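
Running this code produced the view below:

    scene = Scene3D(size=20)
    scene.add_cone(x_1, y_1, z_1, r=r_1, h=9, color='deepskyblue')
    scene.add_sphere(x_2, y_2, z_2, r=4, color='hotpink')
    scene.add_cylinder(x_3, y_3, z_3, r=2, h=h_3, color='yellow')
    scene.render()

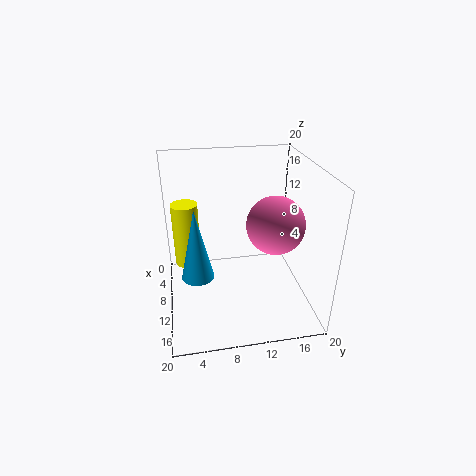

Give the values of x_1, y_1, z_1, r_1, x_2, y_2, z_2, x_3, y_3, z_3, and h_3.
x_1 = 15
y_1 = 4
z_1 = 8
r_1 = 2
x_2 = 11
y_2 = 15
z_2 = 12
x_3 = 4
y_3 = 3
z_3 = 3
h_3 = 10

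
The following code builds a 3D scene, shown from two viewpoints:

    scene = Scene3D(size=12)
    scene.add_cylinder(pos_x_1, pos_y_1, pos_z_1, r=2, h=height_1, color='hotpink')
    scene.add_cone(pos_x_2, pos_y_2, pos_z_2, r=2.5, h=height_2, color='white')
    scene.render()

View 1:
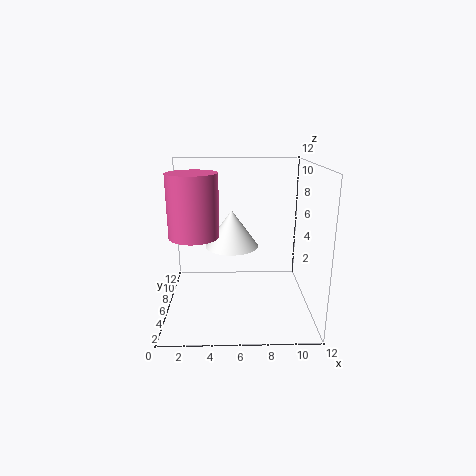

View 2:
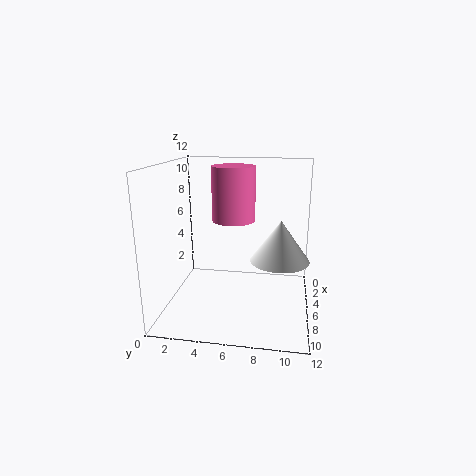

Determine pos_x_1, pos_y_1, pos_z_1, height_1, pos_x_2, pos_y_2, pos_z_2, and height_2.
pos_x_1 = 2.5, pos_y_1 = 5, pos_z_1 = 6.5, height_1 = 5, pos_x_2 = 5.5, pos_y_2 = 9.5, pos_z_2 = 4, height_2 = 3.5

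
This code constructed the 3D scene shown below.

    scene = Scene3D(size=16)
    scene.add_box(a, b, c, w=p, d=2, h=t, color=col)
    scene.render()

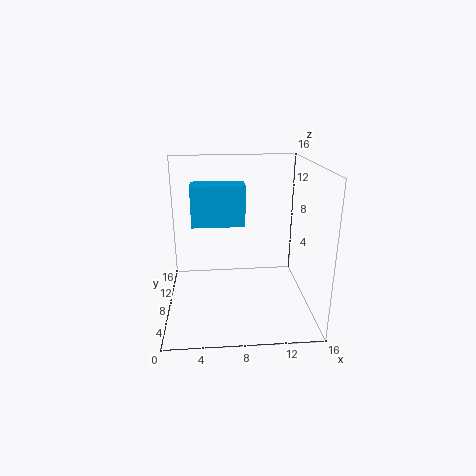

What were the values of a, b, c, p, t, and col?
a = 3.5; b = 0.5; c = 12; p = 4.5; t = 3.5; col = 'deepskyblue'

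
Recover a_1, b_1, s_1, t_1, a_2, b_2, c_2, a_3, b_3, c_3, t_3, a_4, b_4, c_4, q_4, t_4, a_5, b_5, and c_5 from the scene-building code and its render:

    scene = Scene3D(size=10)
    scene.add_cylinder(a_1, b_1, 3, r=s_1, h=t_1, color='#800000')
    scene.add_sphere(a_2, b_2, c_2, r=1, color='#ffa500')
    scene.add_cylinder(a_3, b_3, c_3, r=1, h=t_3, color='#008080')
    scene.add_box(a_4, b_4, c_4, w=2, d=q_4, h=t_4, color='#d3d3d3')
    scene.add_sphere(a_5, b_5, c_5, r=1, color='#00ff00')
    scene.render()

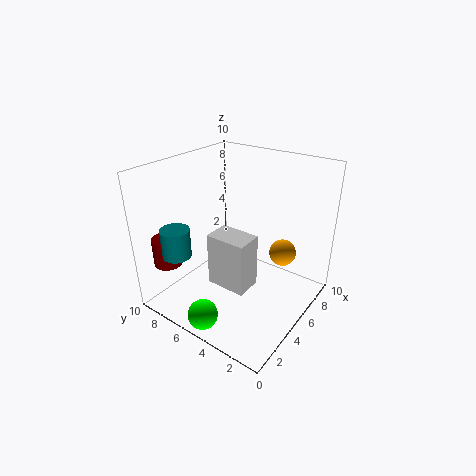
a_1 = 2; b_1 = 9; s_1 = 1; t_1 = 2; a_2 = 8; b_2 = 3; c_2 = 3; a_3 = 2; b_3 = 8; c_3 = 4; t_3 = 2; a_4 = 4; b_4 = 4; c_4 = 1; q_4 = 3; t_4 = 4; a_5 = 1; b_5 = 5; c_5 = 1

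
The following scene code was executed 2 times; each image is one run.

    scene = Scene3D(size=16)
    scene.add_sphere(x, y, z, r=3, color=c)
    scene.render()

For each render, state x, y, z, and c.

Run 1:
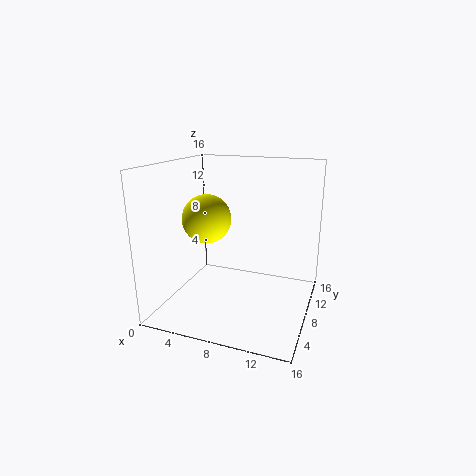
x = 3, y = 10.5, z = 9, c = 'yellow'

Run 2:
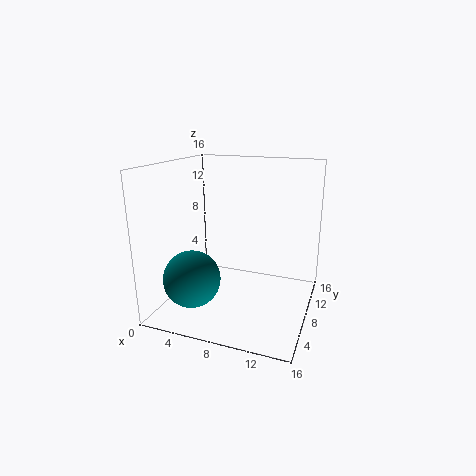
x = 4.5, y = 3.5, z = 4.5, c = 'teal'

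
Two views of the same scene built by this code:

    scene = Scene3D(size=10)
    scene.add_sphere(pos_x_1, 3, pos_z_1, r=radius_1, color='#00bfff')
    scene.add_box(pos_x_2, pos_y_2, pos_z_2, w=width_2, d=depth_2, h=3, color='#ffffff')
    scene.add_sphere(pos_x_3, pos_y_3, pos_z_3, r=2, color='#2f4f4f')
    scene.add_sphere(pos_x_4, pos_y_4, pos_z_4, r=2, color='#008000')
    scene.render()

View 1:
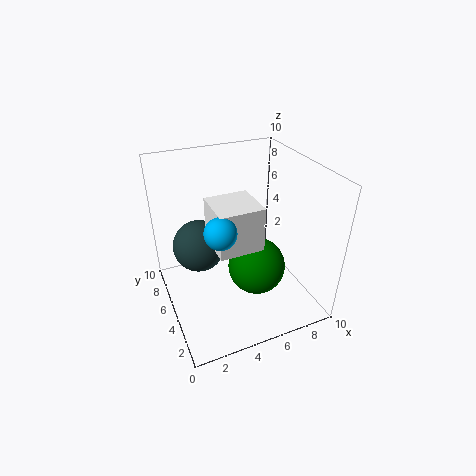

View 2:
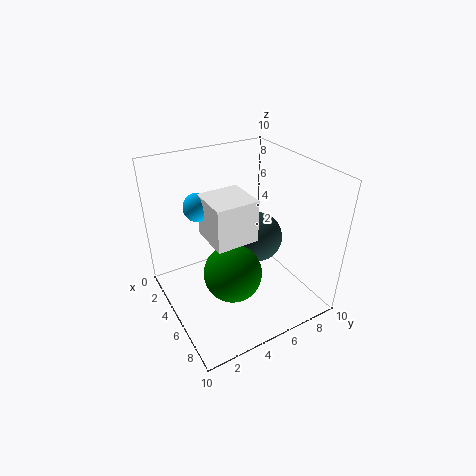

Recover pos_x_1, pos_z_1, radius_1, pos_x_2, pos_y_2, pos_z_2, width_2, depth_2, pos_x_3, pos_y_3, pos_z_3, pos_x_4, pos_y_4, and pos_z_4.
pos_x_1 = 3; pos_z_1 = 7; radius_1 = 1; pos_x_2 = 3; pos_y_2 = 3; pos_z_2 = 5; width_2 = 3; depth_2 = 3; pos_x_3 = 3; pos_y_3 = 8; pos_z_3 = 3; pos_x_4 = 6; pos_y_4 = 4; pos_z_4 = 3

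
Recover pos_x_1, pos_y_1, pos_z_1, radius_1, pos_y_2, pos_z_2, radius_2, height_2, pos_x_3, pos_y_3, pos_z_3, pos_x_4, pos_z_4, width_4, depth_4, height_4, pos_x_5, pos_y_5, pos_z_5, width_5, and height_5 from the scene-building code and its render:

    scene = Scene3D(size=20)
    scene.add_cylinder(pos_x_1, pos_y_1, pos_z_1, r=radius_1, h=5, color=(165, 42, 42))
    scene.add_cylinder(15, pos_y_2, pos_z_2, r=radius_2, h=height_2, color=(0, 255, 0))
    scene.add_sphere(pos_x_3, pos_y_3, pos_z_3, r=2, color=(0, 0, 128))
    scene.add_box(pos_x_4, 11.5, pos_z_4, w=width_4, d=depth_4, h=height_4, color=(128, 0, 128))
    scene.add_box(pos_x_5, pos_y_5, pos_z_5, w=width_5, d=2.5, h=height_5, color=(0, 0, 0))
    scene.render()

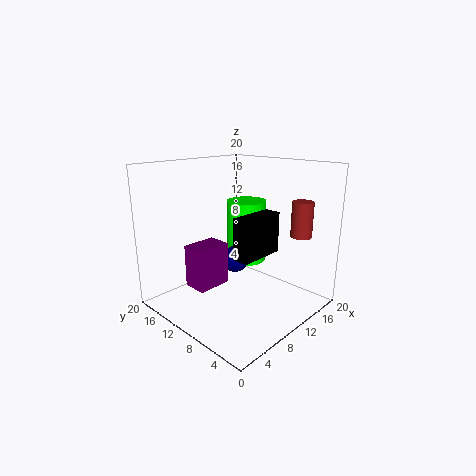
pos_x_1 = 16.5
pos_y_1 = 4
pos_z_1 = 10
radius_1 = 1.5
pos_y_2 = 13
pos_z_2 = 4.5
radius_2 = 3
height_2 = 9.5
pos_x_3 = 12
pos_y_3 = 12.5
pos_z_3 = 5.5
pos_x_4 = 4.5
pos_z_4 = 3
width_4 = 5
depth_4 = 3.5
height_4 = 6
pos_x_5 = 9
pos_y_5 = 7.5
pos_z_5 = 7
width_5 = 7
height_5 = 6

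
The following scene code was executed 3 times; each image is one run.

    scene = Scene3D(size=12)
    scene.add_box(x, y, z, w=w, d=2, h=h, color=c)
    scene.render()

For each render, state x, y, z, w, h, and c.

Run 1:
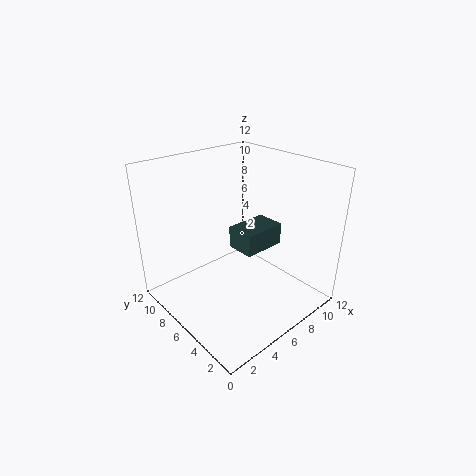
x = 3; y = 1.5; z = 7.5; w = 3; h = 1.5; c = 'darkslategray'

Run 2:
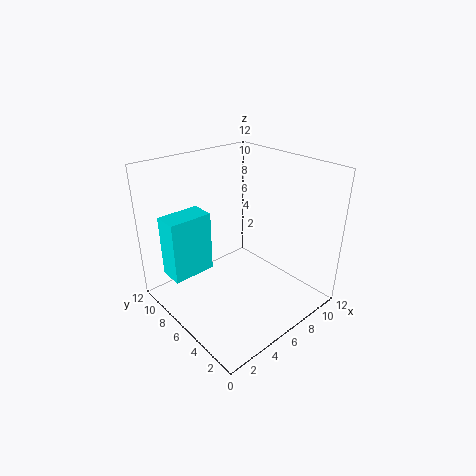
x = 0.5; y = 7; z = 3.5; w = 3.5; h = 5; c = 'cyan'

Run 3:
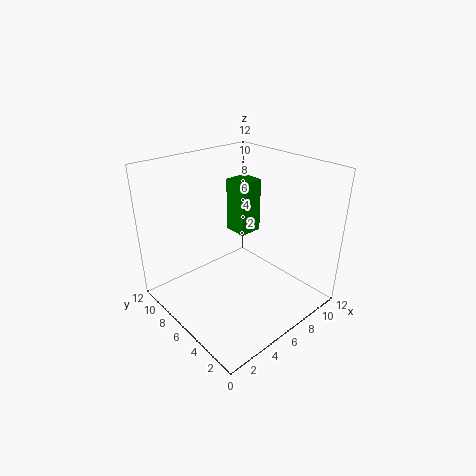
x = 6.5; y = 6; z = 6; w = 2; h = 4.5; c = 'green'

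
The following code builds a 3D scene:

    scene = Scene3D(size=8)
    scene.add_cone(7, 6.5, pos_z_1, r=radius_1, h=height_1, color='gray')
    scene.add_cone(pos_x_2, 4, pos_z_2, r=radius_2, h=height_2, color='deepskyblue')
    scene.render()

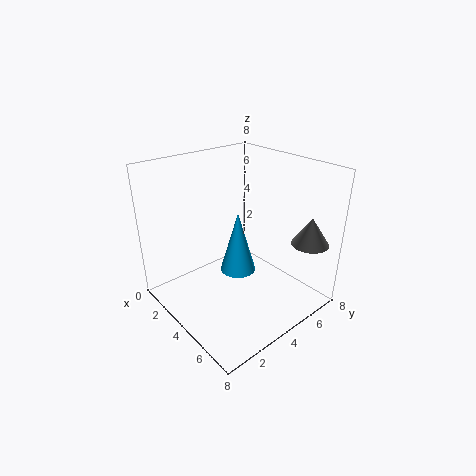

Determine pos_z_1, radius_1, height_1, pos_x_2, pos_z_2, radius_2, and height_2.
pos_z_1 = 4; radius_1 = 1; height_1 = 1.5; pos_x_2 = 4; pos_z_2 = 2; radius_2 = 1; height_2 = 3.5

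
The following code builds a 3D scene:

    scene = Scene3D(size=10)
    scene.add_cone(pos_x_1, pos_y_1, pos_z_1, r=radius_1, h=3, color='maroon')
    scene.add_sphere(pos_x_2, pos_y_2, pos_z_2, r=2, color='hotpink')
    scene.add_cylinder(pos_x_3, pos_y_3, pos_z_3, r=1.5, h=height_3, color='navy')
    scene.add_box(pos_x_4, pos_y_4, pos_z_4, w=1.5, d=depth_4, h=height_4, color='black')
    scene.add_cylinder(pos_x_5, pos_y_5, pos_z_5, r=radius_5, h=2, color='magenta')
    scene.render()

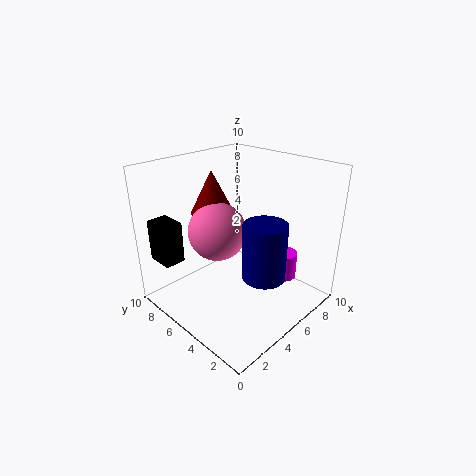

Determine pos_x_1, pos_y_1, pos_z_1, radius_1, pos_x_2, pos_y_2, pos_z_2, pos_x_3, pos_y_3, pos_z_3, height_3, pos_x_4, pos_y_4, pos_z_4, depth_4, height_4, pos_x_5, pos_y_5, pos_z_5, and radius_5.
pos_x_1 = 4.5, pos_y_1 = 7, pos_z_1 = 6.5, radius_1 = 1.5, pos_x_2 = 4, pos_y_2 = 6, pos_z_2 = 5.5, pos_x_3 = 5.5, pos_y_3 = 3, pos_z_3 = 2.5, height_3 = 4, pos_x_4 = 1, pos_y_4 = 8, pos_z_4 = 3, depth_4 = 2, height_4 = 3, pos_x_5 = 8.5, pos_y_5 = 3.5, pos_z_5 = 1, radius_5 = 1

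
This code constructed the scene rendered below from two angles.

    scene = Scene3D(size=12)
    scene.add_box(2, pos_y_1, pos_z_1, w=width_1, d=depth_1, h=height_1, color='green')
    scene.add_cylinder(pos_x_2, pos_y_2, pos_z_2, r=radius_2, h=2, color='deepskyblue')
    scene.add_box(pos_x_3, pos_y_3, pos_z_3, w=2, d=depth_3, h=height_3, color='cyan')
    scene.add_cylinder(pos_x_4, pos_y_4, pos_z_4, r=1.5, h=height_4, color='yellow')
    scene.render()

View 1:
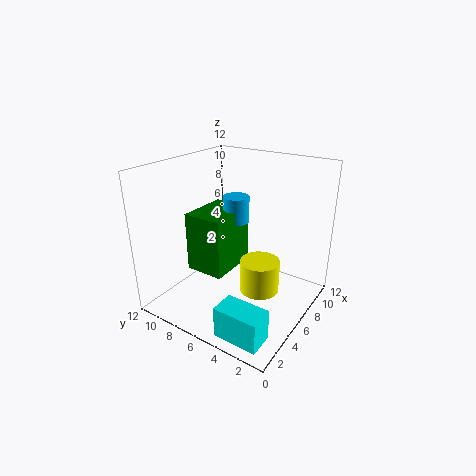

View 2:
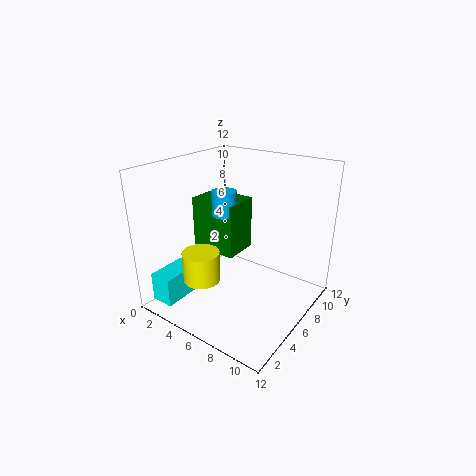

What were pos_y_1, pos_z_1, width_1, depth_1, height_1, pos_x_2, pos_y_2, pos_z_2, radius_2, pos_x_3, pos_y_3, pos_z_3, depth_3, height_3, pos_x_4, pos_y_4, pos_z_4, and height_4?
pos_y_1 = 5
pos_z_1 = 4.5
width_1 = 4
depth_1 = 3
height_1 = 4.5
pos_x_2 = 5
pos_y_2 = 5.5
pos_z_2 = 8
radius_2 = 1
pos_x_3 = 0.5
pos_y_3 = 1
pos_z_3 = 0.5
depth_3 = 3.5
height_3 = 2.5
pos_x_4 = 4.5
pos_y_4 = 3
pos_z_4 = 3
height_4 = 2.5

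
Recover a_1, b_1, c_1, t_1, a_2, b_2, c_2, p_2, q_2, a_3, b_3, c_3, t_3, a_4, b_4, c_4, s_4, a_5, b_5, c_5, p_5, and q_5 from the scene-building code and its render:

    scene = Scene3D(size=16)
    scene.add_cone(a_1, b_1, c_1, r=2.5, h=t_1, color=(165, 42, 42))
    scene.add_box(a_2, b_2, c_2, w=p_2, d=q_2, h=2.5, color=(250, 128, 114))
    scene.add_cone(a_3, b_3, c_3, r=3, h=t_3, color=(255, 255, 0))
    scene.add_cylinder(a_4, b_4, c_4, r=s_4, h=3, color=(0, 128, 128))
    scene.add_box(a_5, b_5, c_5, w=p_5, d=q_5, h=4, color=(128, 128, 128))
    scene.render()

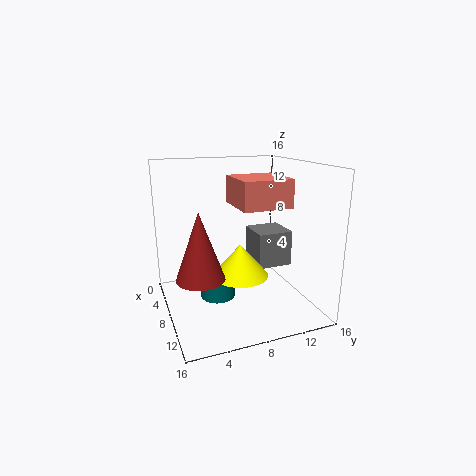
a_1 = 10.5; b_1 = 3; c_1 = 5; t_1 = 7; a_2 = 11.5; b_2 = 5.5; c_2 = 13; p_2 = 4.5; q_2 = 4.5; a_3 = 10; b_3 = 7.5; c_3 = 4.5; t_3 = 3.5; a_4 = 6.5; b_4 = 6; c_4 = 0.5; s_4 = 2; a_5 = 5.5; b_5 = 10; c_5 = 4.5; p_5 = 4; q_5 = 4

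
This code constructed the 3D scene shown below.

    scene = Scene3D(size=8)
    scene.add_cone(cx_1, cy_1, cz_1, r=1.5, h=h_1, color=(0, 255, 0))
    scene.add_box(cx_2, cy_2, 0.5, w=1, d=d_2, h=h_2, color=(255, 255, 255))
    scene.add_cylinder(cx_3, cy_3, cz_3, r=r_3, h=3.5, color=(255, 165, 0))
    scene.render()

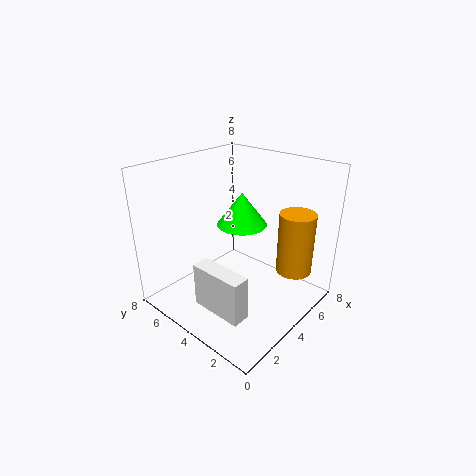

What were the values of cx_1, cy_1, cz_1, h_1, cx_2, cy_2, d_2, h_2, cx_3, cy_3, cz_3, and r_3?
cx_1 = 5.5; cy_1 = 5; cz_1 = 4; h_1 = 2; cx_2 = 1.5; cy_2 = 2; d_2 = 3; h_2 = 2.5; cx_3 = 6; cy_3 = 1.5; cz_3 = 2; r_3 = 1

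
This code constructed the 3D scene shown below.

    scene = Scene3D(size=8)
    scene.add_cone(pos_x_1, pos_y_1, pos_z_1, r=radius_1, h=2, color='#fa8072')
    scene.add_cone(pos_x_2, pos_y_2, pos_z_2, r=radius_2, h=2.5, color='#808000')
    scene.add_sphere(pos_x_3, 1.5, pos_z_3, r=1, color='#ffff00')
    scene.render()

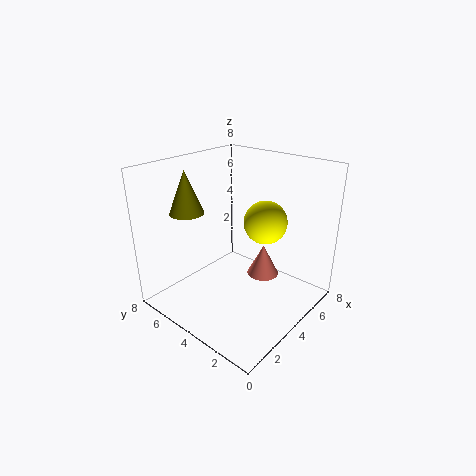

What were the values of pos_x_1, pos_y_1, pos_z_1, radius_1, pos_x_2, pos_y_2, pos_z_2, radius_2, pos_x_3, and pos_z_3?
pos_x_1 = 6.5
pos_y_1 = 4
pos_z_1 = 0.5
radius_1 = 1
pos_x_2 = 3
pos_y_2 = 7
pos_z_2 = 5
radius_2 = 1
pos_x_3 = 3
pos_z_3 = 6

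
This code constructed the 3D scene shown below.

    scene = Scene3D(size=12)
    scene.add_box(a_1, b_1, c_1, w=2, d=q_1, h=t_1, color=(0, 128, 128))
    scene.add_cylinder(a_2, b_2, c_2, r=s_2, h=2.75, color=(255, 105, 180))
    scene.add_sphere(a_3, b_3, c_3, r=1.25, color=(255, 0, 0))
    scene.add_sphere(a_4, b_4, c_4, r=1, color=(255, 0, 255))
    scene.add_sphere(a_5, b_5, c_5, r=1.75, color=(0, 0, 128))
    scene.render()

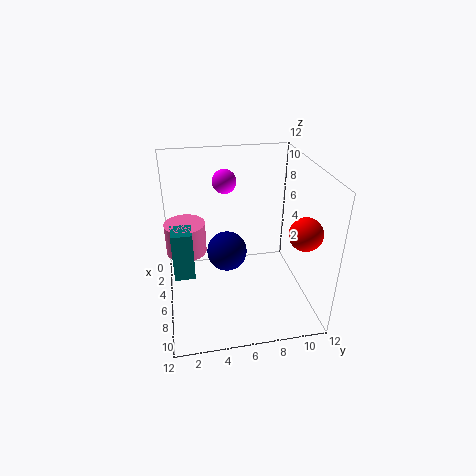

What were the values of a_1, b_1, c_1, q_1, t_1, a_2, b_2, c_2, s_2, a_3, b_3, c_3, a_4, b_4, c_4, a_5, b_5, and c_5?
a_1 = 4.25
b_1 = 0.5
c_1 = 2.5
q_1 = 1.75
t_1 = 4.25
a_2 = 4
b_2 = 1.75
c_2 = 4
s_2 = 1.75
a_3 = 9.75
b_3 = 10.25
c_3 = 8
a_4 = 4
b_4 = 5.25
c_4 = 10.25
a_5 = 4.75
b_5 = 5.25
c_5 = 4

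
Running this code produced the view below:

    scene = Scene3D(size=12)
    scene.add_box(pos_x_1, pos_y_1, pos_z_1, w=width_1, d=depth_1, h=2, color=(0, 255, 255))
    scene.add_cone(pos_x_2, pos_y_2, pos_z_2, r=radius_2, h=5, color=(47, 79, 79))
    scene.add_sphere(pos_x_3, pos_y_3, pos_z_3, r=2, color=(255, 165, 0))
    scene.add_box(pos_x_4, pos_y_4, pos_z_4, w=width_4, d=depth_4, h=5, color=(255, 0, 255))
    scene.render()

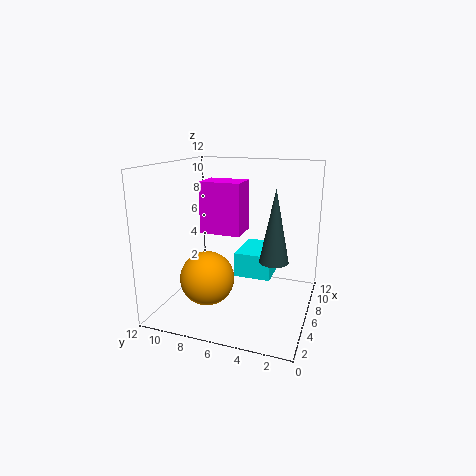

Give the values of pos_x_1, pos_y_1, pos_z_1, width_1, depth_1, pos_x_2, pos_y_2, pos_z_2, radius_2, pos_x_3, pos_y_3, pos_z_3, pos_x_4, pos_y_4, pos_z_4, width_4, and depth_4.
pos_x_1 = 5
pos_y_1 = 3
pos_z_1 = 3
width_1 = 4
depth_1 = 3
pos_x_2 = 2
pos_y_2 = 2
pos_z_2 = 6
radius_2 = 1
pos_x_3 = 2
pos_y_3 = 7
pos_z_3 = 4
pos_x_4 = 9
pos_y_4 = 7
pos_z_4 = 5
width_4 = 3
depth_4 = 4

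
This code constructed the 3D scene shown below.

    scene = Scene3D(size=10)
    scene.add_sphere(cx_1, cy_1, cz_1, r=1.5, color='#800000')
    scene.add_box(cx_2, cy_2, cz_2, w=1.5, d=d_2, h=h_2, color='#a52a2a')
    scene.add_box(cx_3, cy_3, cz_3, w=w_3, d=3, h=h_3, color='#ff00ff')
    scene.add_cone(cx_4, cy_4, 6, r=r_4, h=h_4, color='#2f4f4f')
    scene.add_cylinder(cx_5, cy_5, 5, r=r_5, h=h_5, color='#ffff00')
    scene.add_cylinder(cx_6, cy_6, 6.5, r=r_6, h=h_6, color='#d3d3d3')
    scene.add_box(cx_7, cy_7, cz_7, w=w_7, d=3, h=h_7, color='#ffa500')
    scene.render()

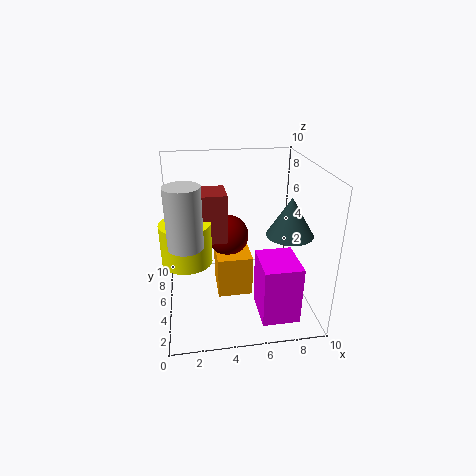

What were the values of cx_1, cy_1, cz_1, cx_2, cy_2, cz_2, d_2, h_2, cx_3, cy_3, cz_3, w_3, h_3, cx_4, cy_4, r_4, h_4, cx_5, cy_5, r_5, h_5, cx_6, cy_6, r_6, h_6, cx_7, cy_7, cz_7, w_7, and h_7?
cx_1 = 4.5
cy_1 = 6.5
cz_1 = 4.5
cx_2 = 2.5
cy_2 = 2.5
cz_2 = 6
d_2 = 2
h_2 = 3
cx_3 = 6
cy_3 = 1
cz_3 = 0.5
w_3 = 2.5
h_3 = 4
cx_4 = 8
cy_4 = 3
r_4 = 1.5
h_4 = 2.5
cx_5 = 1.5
cy_5 = 2.5
r_5 = 1.5
h_5 = 2.5
cx_6 = 1.5
cy_6 = 1.5
r_6 = 1
h_6 = 3.5
cx_7 = 3.5
cy_7 = 4.5
cz_7 = 0.5
w_7 = 2.5
h_7 = 3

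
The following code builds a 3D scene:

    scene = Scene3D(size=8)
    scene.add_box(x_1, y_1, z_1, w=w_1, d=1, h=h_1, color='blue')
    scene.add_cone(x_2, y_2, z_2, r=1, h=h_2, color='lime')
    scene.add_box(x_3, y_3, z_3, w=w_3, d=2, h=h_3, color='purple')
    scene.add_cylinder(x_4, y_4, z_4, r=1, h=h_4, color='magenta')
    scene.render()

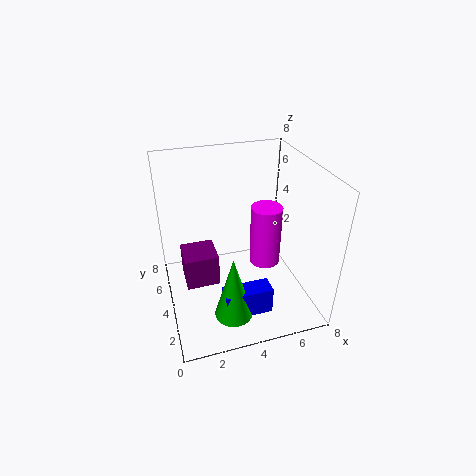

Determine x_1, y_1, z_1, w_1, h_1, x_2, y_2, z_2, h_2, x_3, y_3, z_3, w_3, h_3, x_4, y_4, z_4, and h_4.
x_1 = 2.5, y_1 = 1, z_1 = 1, w_1 = 2.5, h_1 = 1.5, x_2 = 3, y_2 = 1.5, z_2 = 1, h_2 = 3.5, x_3 = 1, y_3 = 4.5, z_3 = 0.5, w_3 = 2, h_3 = 2, x_4 = 6.5, y_4 = 6, z_4 = 0.5, h_4 = 4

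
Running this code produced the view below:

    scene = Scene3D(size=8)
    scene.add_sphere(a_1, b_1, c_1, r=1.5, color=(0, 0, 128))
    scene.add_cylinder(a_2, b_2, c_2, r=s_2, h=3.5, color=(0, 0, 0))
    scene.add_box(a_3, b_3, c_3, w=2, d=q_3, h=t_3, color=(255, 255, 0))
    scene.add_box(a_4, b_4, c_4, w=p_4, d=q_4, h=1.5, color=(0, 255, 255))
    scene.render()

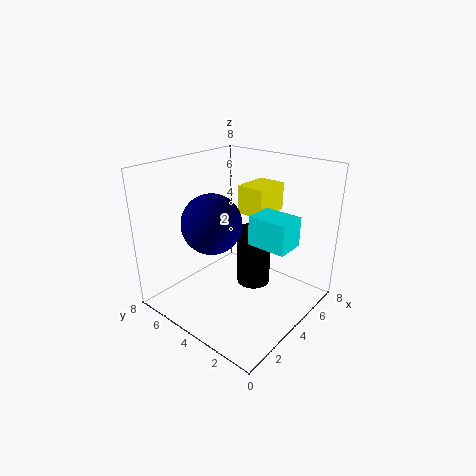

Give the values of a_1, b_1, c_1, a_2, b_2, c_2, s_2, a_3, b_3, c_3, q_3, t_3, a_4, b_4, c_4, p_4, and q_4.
a_1 = 2
b_1 = 4
c_1 = 5.5
a_2 = 5.5
b_2 = 4
c_2 = 0.5
s_2 = 1
a_3 = 4
b_3 = 2.5
c_3 = 5.5
q_3 = 1.5
t_3 = 1.5
a_4 = 3
b_4 = 0.5
c_4 = 4.5
p_4 = 1.5
q_4 = 2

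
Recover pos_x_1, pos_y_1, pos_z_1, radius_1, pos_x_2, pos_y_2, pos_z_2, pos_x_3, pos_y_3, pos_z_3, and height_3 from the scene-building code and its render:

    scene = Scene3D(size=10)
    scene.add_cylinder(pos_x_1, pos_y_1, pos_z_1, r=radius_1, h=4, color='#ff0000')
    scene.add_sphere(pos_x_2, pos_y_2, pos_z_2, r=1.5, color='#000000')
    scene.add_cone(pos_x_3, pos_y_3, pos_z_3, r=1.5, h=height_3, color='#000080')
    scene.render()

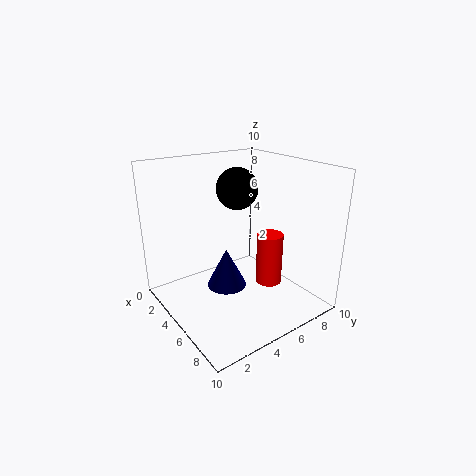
pos_x_1 = 5; pos_y_1 = 8; pos_z_1 = 0.5; radius_1 = 1; pos_x_2 = 3.5; pos_y_2 = 6; pos_z_2 = 8; pos_x_3 = 3.5; pos_y_3 = 5; pos_z_3 = 0.5; height_3 = 3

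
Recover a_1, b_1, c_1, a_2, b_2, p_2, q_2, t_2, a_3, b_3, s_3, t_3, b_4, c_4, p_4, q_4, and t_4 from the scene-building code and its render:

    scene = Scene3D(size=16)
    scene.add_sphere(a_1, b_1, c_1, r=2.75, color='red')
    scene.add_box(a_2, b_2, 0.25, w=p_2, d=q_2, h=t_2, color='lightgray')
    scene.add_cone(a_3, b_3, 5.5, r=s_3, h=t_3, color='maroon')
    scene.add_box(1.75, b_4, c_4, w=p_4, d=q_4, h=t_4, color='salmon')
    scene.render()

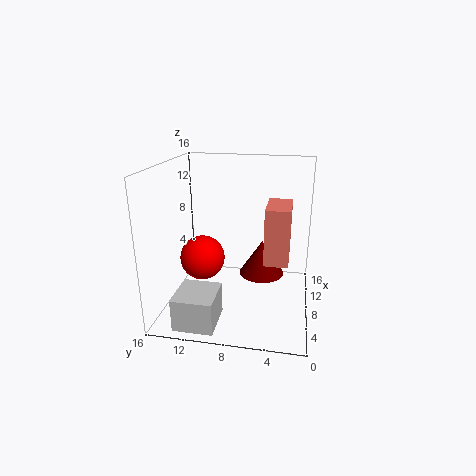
a_1 = 10.5, b_1 = 13, c_1 = 4, a_2 = 0.75, b_2 = 9.25, p_2 = 4.5, q_2 = 4.25, t_2 = 3.5, a_3 = 5.25, b_3 = 5, s_3 = 2.25, t_3 = 3.5, b_4 = 2.25, c_4 = 8, p_4 = 4.25, q_4 = 2.25, t_4 = 5.25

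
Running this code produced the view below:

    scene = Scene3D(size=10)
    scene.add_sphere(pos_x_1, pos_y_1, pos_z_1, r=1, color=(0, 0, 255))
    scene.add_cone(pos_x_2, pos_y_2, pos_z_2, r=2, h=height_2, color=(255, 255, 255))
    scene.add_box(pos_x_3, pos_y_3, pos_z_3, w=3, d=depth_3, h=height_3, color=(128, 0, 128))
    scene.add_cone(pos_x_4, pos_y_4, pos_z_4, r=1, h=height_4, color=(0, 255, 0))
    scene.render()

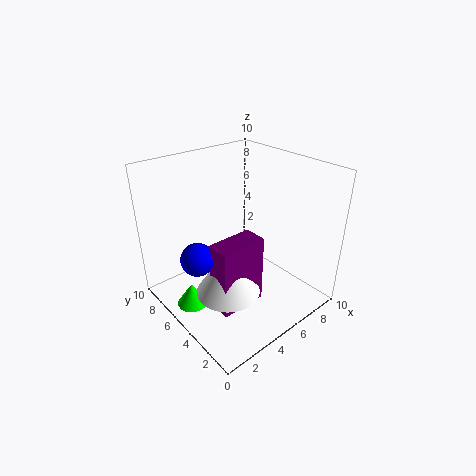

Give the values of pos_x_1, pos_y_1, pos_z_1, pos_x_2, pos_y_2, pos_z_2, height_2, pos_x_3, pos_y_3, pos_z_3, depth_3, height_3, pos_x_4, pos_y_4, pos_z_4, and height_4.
pos_x_1 = 1
pos_y_1 = 4
pos_z_1 = 5.5
pos_x_2 = 2.5
pos_y_2 = 3
pos_z_2 = 3
height_2 = 3
pos_x_3 = 1.5
pos_y_3 = 2
pos_z_3 = 2
depth_3 = 1.5
height_3 = 4.5
pos_x_4 = 1
pos_y_4 = 5
pos_z_4 = 1.5
height_4 = 1.5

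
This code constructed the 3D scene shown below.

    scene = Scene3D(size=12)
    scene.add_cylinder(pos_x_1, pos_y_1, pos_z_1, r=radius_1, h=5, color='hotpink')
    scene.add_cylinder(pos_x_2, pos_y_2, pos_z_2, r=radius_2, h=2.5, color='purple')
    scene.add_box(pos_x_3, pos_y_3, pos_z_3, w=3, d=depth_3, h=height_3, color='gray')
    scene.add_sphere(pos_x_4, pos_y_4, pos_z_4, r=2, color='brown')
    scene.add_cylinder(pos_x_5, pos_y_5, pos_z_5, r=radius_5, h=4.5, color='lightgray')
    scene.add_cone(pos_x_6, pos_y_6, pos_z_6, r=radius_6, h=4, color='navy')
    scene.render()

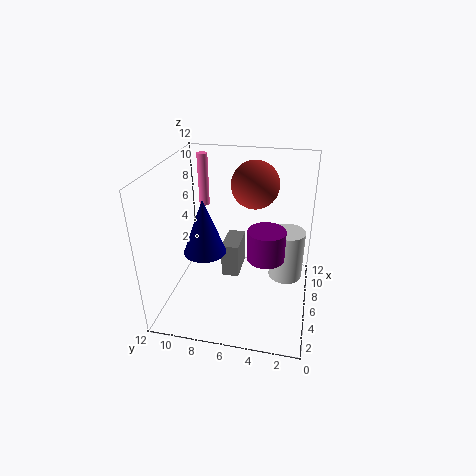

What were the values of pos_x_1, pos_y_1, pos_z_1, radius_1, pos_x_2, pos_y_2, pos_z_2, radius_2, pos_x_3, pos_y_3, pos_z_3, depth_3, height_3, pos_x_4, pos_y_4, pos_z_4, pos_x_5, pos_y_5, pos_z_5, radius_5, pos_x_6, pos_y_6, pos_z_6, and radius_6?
pos_x_1 = 11
pos_y_1 = 10.5
pos_z_1 = 6.5
radius_1 = 0.5
pos_x_2 = 5
pos_y_2 = 3.5
pos_z_2 = 5
radius_2 = 1.5
pos_x_3 = 6
pos_y_3 = 6
pos_z_3 = 2
depth_3 = 1.5
height_3 = 3
pos_x_4 = 8
pos_y_4 = 5
pos_z_4 = 10
pos_x_5 = 8
pos_y_5 = 2
pos_z_5 = 1.5
radius_5 = 1.5
pos_x_6 = 2
pos_y_6 = 7.5
pos_z_6 = 7
radius_6 = 1.5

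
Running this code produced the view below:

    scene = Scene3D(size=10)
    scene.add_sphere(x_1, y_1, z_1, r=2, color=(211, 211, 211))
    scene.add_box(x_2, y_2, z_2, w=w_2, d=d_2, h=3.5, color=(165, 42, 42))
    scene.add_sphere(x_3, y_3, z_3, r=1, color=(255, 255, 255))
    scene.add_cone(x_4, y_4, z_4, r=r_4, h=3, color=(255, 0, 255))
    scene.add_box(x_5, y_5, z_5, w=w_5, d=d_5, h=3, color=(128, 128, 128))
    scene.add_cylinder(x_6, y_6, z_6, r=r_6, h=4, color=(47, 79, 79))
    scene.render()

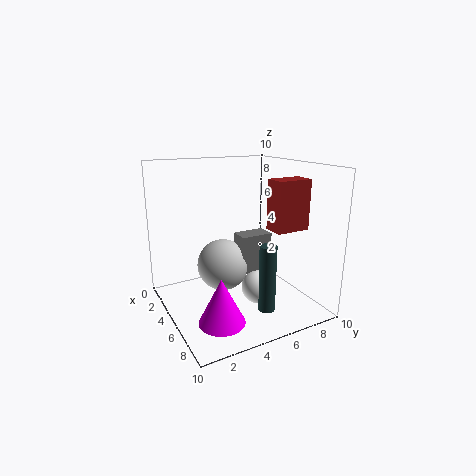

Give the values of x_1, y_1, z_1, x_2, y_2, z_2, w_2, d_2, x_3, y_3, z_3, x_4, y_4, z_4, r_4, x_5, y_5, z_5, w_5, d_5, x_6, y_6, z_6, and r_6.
x_1 = 2.5, y_1 = 5, z_1 = 2, x_2 = 5.5, y_2 = 7, z_2 = 5.5, w_2 = 1.5, d_2 = 2.5, x_3 = 8.5, y_3 = 4.5, z_3 = 3, x_4 = 7.5, y_4 = 2.5, z_4 = 0.5, r_4 = 1.5, x_5 = 2.5, y_5 = 6, z_5 = 1.5, w_5 = 1.5, d_5 = 2.5, x_6 = 9.5, y_6 = 4.5, z_6 = 2, r_6 = 0.5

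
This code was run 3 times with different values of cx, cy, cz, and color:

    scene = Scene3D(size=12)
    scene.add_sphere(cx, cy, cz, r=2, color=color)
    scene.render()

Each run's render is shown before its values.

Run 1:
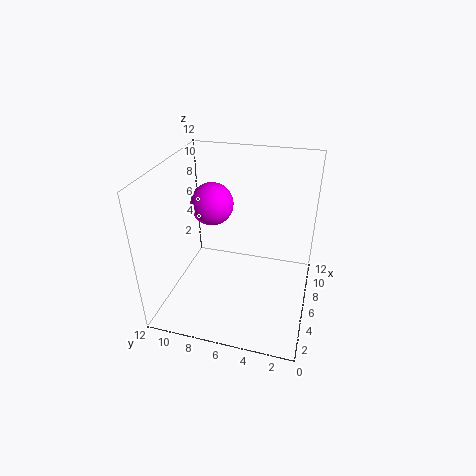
cx = 9.5; cy = 9.5; cz = 7; color = 'magenta'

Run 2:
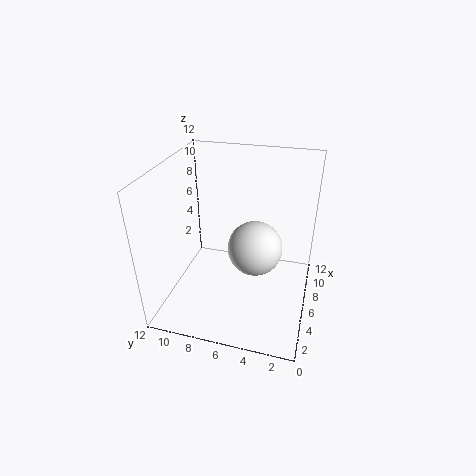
cx = 3.5; cy = 4; cz = 7; color = 'white'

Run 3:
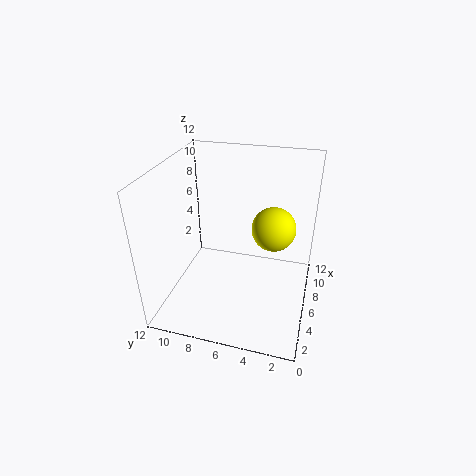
cx = 9; cy = 3.5; cz = 5.5; color = 'yellow'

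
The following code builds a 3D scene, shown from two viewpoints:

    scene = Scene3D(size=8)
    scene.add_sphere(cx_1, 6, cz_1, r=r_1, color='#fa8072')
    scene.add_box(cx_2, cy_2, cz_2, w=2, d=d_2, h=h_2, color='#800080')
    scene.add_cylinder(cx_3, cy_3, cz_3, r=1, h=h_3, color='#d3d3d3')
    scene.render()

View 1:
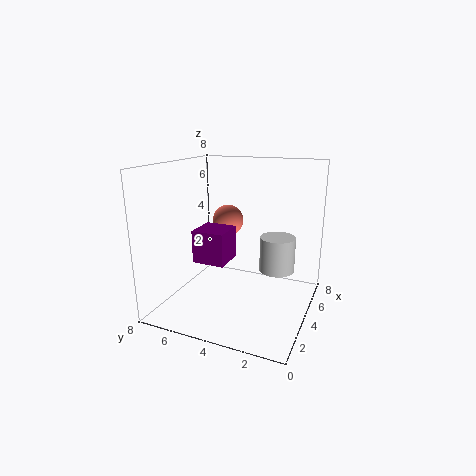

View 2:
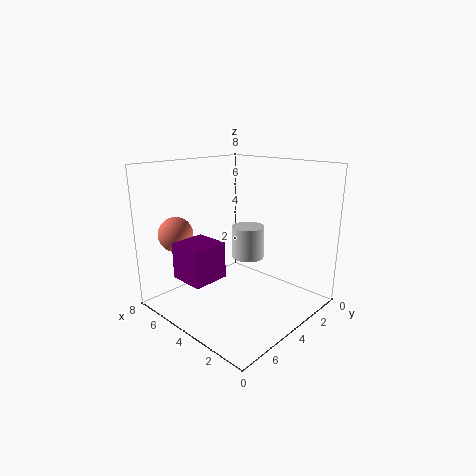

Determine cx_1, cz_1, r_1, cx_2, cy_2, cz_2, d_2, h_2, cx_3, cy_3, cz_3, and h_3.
cx_1 = 7, cz_1 = 4, r_1 = 1, cx_2 = 4, cy_2 = 5, cz_2 = 2, d_2 = 2, h_2 = 2, cx_3 = 5, cy_3 = 2, cz_3 = 2, h_3 = 2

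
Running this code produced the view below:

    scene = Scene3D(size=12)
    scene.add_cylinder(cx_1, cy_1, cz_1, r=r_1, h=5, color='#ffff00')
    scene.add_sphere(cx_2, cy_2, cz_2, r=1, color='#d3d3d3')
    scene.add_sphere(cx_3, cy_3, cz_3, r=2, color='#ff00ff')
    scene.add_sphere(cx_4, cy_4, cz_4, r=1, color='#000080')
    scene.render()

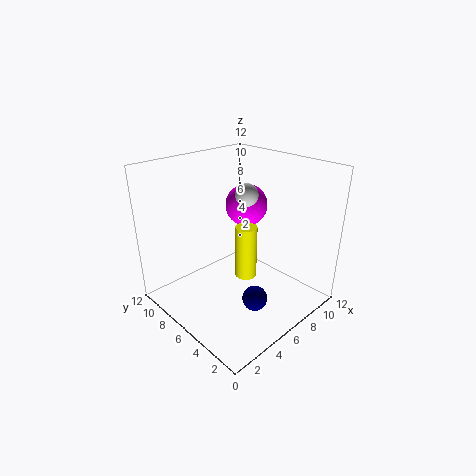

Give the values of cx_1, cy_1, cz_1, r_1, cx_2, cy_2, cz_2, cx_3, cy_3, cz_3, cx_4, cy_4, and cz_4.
cx_1 = 8; cy_1 = 7; cz_1 = 1; r_1 = 1; cx_2 = 8; cy_2 = 7; cz_2 = 9; cx_3 = 10; cy_3 = 9; cz_3 = 7; cx_4 = 5; cy_4 = 3; cz_4 = 2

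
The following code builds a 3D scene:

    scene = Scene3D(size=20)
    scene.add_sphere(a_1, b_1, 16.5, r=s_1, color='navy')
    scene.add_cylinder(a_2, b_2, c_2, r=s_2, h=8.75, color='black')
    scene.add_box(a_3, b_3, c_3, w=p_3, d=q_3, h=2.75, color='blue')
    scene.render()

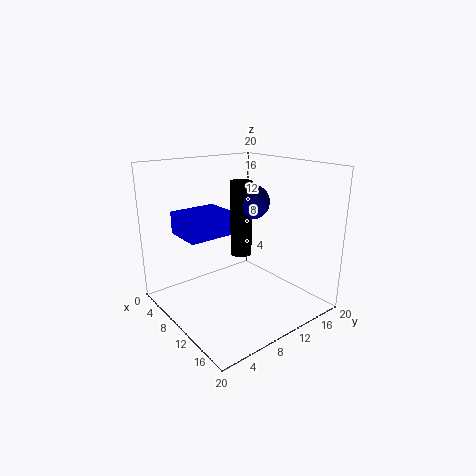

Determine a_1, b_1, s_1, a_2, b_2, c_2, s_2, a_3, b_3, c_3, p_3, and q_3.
a_1 = 15.25, b_1 = 8, s_1 = 2, a_2 = 14.75, b_2 = 6.75, c_2 = 10.25, s_2 = 1.25, a_3 = 8.25, b_3 = 1, c_3 = 12.25, p_3 = 5, q_3 = 6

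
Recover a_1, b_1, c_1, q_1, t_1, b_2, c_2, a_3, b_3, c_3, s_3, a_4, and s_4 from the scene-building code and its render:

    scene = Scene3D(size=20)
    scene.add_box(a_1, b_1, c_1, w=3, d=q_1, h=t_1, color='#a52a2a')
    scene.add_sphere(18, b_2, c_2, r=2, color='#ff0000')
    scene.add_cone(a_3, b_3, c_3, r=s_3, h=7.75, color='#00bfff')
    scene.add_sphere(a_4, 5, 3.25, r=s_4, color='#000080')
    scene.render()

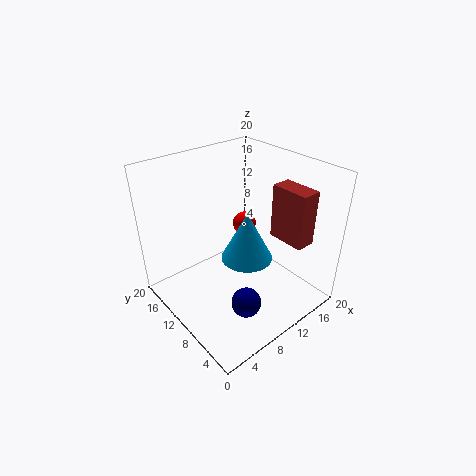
a_1 = 16.75
b_1 = 4.5
c_1 = 7.75
q_1 = 5.75
t_1 = 8.25
b_2 = 17.75
c_2 = 6
a_3 = 13.5
b_3 = 12
c_3 = 4
s_3 = 4
a_4 = 7.25
s_4 = 2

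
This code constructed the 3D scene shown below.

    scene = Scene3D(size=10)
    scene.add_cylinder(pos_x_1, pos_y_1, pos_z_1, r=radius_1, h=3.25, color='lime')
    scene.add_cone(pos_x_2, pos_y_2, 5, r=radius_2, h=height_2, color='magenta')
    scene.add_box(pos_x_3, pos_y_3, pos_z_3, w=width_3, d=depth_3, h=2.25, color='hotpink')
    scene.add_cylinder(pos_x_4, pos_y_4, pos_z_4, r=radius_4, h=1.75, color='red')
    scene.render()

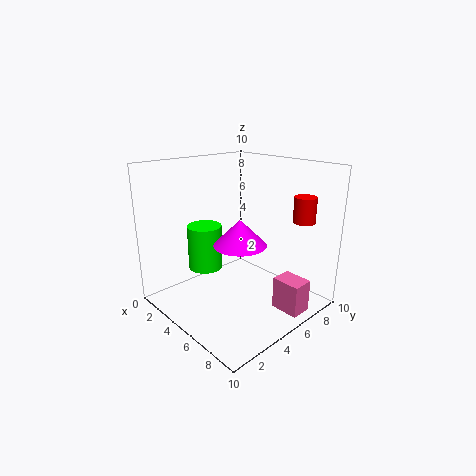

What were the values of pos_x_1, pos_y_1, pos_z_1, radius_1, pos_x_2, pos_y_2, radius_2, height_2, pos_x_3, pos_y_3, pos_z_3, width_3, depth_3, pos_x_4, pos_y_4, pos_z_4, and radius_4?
pos_x_1 = 2.5, pos_y_1 = 4, pos_z_1 = 2.25, radius_1 = 1.25, pos_x_2 = 6, pos_y_2 = 4.25, radius_2 = 1.75, height_2 = 1.75, pos_x_3 = 7.5, pos_y_3 = 6, pos_z_3 = 0.25, width_3 = 2, depth_3 = 1.5, pos_x_4 = 8.25, pos_y_4 = 8, pos_z_4 = 6.25, radius_4 = 0.75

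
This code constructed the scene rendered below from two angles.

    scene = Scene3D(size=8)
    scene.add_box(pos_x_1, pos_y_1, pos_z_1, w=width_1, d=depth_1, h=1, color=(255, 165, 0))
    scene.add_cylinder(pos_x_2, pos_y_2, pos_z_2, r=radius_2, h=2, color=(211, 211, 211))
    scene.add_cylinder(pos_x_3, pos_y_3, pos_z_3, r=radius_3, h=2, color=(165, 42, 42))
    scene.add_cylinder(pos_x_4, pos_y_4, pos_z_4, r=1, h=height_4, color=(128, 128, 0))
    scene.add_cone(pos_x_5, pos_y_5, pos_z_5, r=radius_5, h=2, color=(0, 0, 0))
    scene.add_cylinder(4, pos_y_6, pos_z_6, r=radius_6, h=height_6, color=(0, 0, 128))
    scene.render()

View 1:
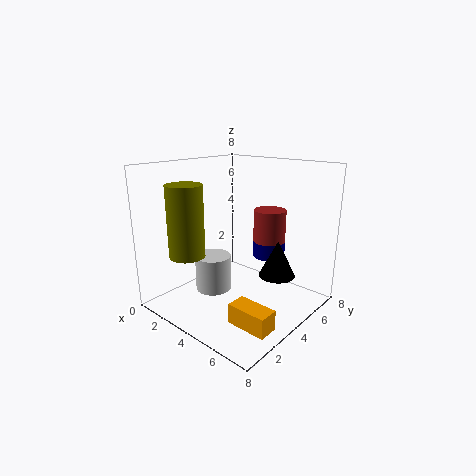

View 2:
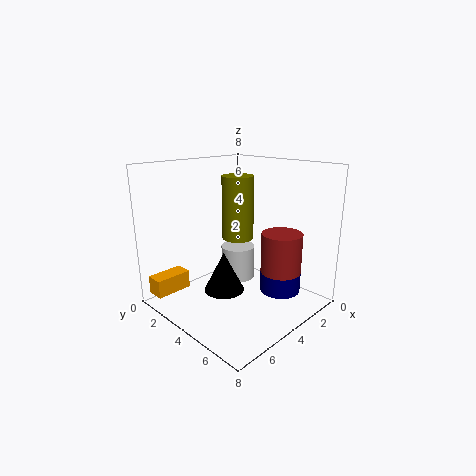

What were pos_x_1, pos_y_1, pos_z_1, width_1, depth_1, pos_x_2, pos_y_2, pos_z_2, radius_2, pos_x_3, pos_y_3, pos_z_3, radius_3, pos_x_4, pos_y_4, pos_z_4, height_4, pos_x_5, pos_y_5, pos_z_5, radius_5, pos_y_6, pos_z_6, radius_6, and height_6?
pos_x_1 = 6; pos_y_1 = 1; pos_z_1 = 1; width_1 = 2; depth_1 = 1; pos_x_2 = 3; pos_y_2 = 3; pos_z_2 = 1; radius_2 = 1; pos_x_3 = 4; pos_y_3 = 7; pos_z_3 = 3; radius_3 = 1; pos_x_4 = 2; pos_y_4 = 2; pos_z_4 = 3; height_4 = 4; pos_x_5 = 6; pos_y_5 = 5; pos_z_5 = 2; radius_5 = 1; pos_y_6 = 7; pos_z_6 = 2; radius_6 = 1; height_6 = 1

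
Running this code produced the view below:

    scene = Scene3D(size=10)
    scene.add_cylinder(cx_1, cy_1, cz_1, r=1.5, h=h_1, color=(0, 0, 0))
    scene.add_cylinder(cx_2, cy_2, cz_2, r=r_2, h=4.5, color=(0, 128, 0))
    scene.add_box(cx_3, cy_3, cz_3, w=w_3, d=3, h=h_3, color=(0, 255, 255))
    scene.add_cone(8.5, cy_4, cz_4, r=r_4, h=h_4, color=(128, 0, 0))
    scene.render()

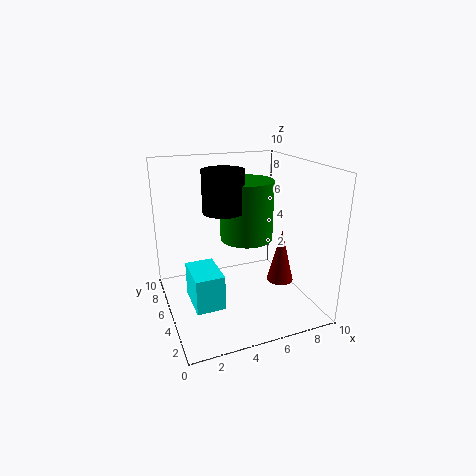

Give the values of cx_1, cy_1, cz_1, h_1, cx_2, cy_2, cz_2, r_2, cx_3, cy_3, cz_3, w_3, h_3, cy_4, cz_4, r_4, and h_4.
cx_1 = 4.5, cy_1 = 6.5, cz_1 = 6.5, h_1 = 3, cx_2 = 6.5, cy_2 = 7, cz_2 = 4, r_2 = 2, cx_3 = 1.5, cy_3 = 3.5, cz_3 = 0.5, w_3 = 2, h_3 = 2.5, cy_4 = 5, cz_4 = 1, r_4 = 1, h_4 = 4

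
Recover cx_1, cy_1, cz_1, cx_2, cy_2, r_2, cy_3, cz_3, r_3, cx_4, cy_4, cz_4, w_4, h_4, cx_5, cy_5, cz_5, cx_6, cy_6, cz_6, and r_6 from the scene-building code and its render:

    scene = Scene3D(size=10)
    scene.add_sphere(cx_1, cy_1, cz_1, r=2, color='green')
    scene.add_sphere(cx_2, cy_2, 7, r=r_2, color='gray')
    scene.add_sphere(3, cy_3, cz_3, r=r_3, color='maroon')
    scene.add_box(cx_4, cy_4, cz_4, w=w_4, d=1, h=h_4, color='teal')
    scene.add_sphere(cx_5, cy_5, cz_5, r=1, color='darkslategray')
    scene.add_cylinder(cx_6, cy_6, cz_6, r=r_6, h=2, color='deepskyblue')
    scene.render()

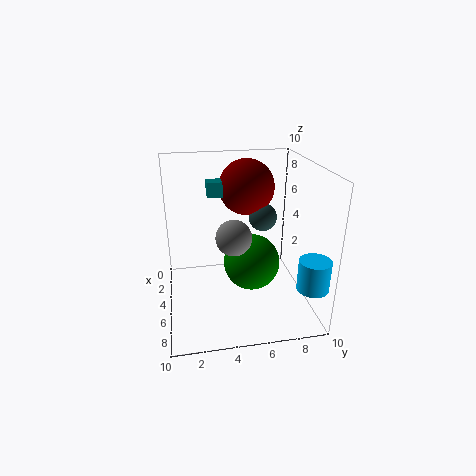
cx_1 = 5; cy_1 = 6; cz_1 = 3; cx_2 = 9; cy_2 = 4; r_2 = 1; cy_3 = 6; cz_3 = 8; r_3 = 2; cx_4 = 4; cy_4 = 3; cz_4 = 8; w_4 = 1; h_4 = 1; cx_5 = 4; cy_5 = 7; cz_5 = 6; cx_6 = 9; cy_6 = 9; cz_6 = 3; r_6 = 1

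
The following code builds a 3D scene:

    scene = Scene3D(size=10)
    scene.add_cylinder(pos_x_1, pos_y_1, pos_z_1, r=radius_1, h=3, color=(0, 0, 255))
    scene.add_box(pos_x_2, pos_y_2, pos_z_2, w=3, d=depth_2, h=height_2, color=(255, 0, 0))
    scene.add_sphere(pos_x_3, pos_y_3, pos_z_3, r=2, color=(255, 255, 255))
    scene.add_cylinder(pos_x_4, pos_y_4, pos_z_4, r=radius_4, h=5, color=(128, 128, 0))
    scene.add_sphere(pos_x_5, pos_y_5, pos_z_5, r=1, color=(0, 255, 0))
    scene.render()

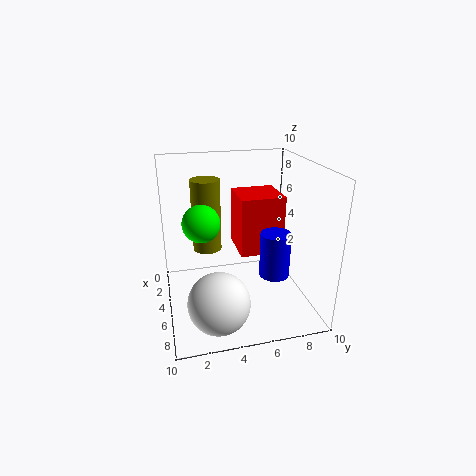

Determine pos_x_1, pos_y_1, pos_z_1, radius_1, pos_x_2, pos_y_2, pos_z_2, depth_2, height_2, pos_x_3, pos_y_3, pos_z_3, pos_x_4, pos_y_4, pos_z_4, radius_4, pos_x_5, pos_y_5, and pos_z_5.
pos_x_1 = 7
pos_y_1 = 7
pos_z_1 = 3
radius_1 = 1
pos_x_2 = 3
pos_y_2 = 5
pos_z_2 = 4
depth_2 = 3
height_2 = 4
pos_x_3 = 8
pos_y_3 = 3
pos_z_3 = 2
pos_x_4 = 4
pos_y_4 = 3
pos_z_4 = 4
radius_4 = 1
pos_x_5 = 9
pos_y_5 = 2
pos_z_5 = 8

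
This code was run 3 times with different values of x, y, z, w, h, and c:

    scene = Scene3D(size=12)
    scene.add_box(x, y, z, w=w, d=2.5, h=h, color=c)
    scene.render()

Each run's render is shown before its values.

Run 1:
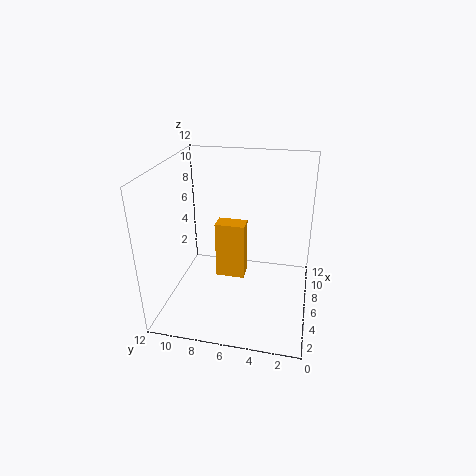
x = 6, y = 5.5, z = 2, w = 1.5, h = 5, c = 'orange'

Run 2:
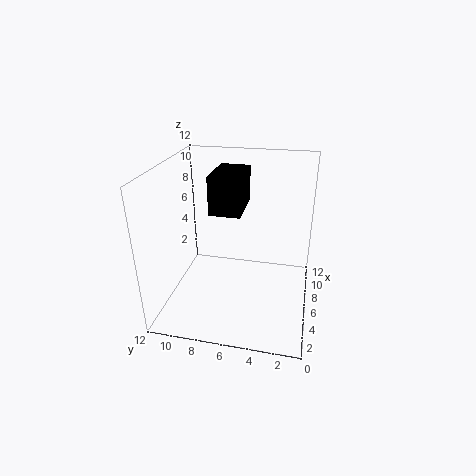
x = 4.5, y = 5.5, z = 8.5, w = 4, h = 3, c = 'black'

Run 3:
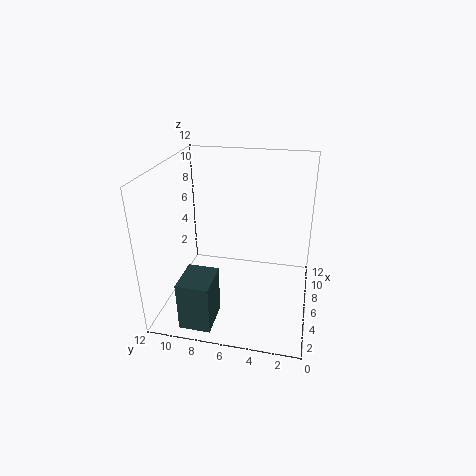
x = 0.5, y = 7, z = 0.5, w = 3, h = 4, c = 'darkslategray'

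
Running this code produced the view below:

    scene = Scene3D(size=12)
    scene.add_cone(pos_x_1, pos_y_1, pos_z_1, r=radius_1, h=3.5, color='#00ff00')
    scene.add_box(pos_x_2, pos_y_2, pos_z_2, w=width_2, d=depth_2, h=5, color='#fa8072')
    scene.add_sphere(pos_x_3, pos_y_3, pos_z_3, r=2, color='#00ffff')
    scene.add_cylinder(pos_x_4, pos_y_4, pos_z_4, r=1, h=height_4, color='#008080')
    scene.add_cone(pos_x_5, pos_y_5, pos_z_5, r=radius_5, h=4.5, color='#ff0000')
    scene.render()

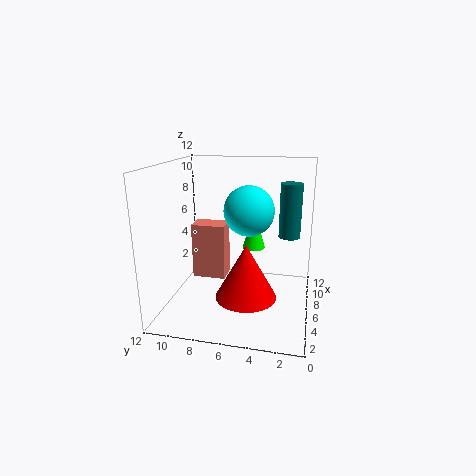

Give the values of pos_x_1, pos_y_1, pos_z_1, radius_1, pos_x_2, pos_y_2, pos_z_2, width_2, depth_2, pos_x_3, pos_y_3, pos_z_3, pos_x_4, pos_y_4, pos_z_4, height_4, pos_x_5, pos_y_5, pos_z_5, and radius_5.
pos_x_1 = 8
pos_y_1 = 5
pos_z_1 = 4.5
radius_1 = 1
pos_x_2 = 7
pos_y_2 = 7.5
pos_z_2 = 1.5
width_2 = 2
depth_2 = 3
pos_x_3 = 5.5
pos_y_3 = 5
pos_z_3 = 8.5
pos_x_4 = 10
pos_y_4 = 2
pos_z_4 = 5
height_4 = 5
pos_x_5 = 4.5
pos_y_5 = 5
pos_z_5 = 1.5
radius_5 = 2.5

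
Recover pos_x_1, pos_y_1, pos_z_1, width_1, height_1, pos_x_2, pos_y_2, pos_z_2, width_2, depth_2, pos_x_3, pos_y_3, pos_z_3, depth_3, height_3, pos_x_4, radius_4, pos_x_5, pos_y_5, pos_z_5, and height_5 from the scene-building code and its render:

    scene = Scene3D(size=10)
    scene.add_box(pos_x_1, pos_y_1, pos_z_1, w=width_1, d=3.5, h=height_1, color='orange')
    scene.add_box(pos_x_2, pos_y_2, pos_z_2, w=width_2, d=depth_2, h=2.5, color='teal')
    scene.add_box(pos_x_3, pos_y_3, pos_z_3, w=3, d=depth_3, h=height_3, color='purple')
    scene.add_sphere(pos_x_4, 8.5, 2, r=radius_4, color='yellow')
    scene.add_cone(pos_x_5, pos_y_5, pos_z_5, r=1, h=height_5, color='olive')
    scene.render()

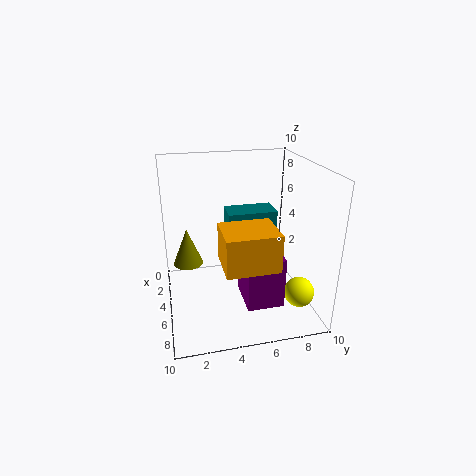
pos_x_1 = 5.5; pos_y_1 = 3.5; pos_z_1 = 4; width_1 = 3; height_1 = 2.5; pos_x_2 = 2.5; pos_y_2 = 4.5; pos_z_2 = 4; width_2 = 2; depth_2 = 3.5; pos_x_3 = 5; pos_y_3 = 5; pos_z_3 = 1; depth_3 = 2.5; height_3 = 3.5; pos_x_4 = 8; radius_4 = 1; pos_x_5 = 5; pos_y_5 = 1.5; pos_z_5 = 3.5; height_5 = 2.5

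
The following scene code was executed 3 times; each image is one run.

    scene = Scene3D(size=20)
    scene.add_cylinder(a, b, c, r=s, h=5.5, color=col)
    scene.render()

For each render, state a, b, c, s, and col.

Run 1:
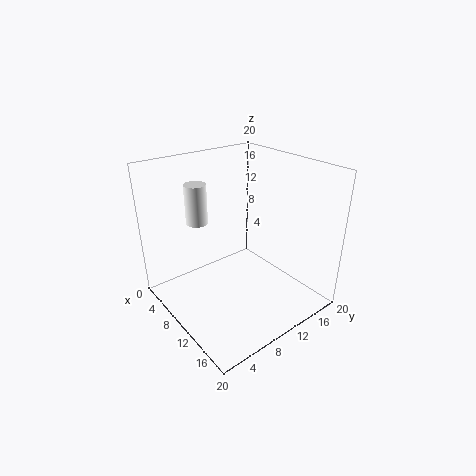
a = 6, b = 6, c = 12, s = 1.5, col = 'white'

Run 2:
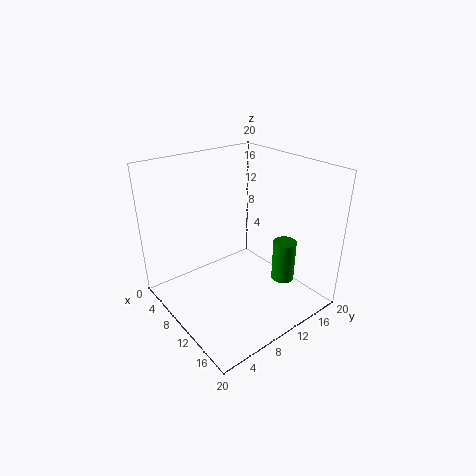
a = 16, b = 13, c = 5.5, s = 1.5, col = 'green'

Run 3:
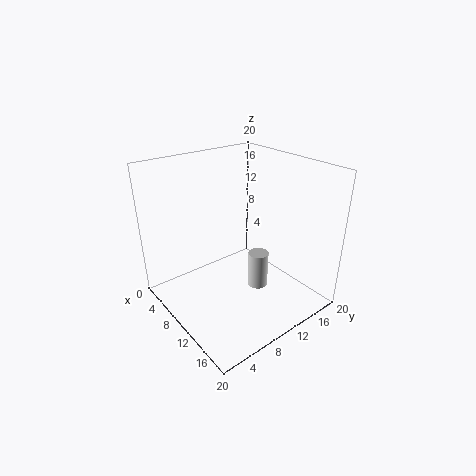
a = 10.5, b = 13.5, c = 1, s = 1.5, col = 'lightgray'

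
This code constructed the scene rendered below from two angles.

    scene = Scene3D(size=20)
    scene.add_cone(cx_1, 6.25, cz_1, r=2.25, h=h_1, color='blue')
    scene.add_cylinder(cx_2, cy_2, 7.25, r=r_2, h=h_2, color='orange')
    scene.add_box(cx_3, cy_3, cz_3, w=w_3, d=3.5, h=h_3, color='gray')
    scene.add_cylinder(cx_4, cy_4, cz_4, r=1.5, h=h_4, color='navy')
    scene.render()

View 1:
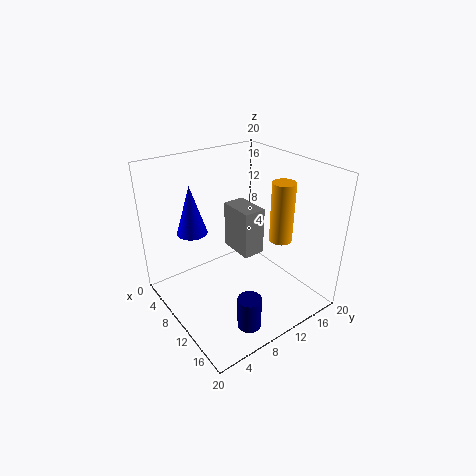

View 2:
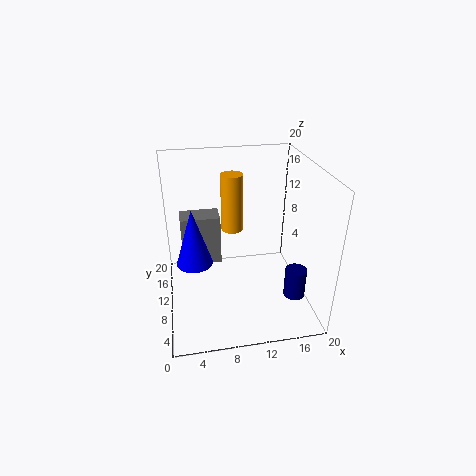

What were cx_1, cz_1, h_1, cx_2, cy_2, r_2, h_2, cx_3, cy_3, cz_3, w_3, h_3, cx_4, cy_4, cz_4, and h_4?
cx_1 = 3.75; cz_1 = 9.25; h_1 = 7.25; cx_2 = 10.5; cy_2 = 17.75; r_2 = 1.75; h_2 = 9.25; cx_3 = 2.25; cy_3 = 13; cz_3 = 4.25; w_3 = 5.75; h_3 = 7.5; cx_4 = 17.5; cy_4 = 6.25; cz_4 = 2; h_4 = 4.25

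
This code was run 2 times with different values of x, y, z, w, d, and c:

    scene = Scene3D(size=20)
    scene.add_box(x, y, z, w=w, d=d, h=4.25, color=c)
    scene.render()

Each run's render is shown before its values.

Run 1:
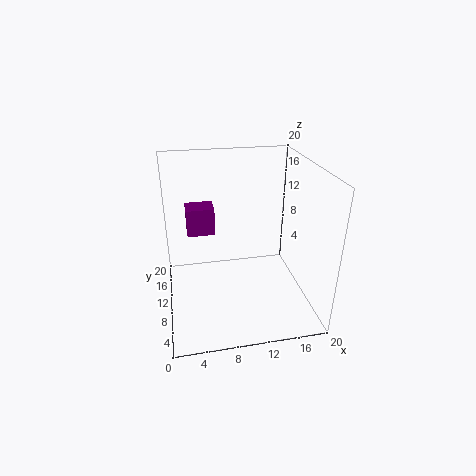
x = 3.25; y = 15.25; z = 8; w = 4.25; d = 3.5; c = 'purple'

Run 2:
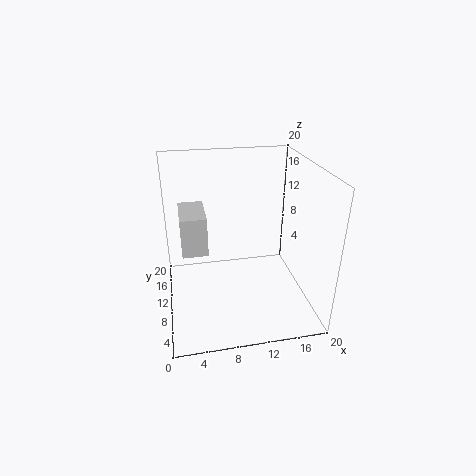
x = 2.25; y = 1; z = 13.25; w = 2.75; d = 5; c = 'lightgray'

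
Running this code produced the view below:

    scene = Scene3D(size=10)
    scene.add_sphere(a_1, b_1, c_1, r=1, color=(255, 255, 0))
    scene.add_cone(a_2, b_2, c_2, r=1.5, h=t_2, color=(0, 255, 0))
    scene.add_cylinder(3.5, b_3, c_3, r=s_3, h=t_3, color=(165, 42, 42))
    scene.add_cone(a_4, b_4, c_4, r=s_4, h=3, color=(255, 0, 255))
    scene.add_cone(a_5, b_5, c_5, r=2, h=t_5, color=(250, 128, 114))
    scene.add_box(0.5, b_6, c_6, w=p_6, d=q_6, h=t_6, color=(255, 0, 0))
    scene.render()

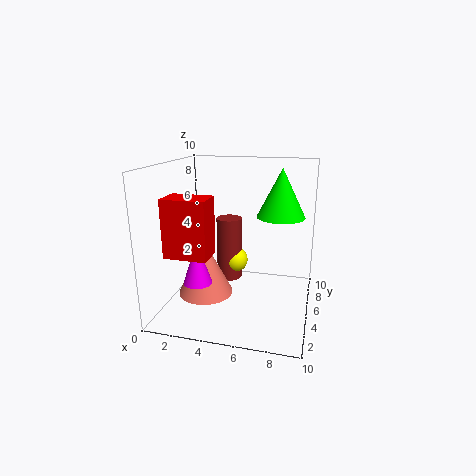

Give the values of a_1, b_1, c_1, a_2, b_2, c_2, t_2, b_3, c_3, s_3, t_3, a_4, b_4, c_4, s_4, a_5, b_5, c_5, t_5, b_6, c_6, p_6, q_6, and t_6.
a_1 = 4, b_1 = 8, c_1 = 2, a_2 = 8, b_2 = 4, c_2 = 7, t_2 = 3, b_3 = 8, c_3 = 0.5, s_3 = 1, t_3 = 5, a_4 = 2.5, b_4 = 3.5, c_4 = 2, s_4 = 1, a_5 = 2.5, b_5 = 5, c_5 = 0.5, t_5 = 4, b_6 = 2.5, c_6 = 4, p_6 = 3, q_6 = 2, t_6 = 4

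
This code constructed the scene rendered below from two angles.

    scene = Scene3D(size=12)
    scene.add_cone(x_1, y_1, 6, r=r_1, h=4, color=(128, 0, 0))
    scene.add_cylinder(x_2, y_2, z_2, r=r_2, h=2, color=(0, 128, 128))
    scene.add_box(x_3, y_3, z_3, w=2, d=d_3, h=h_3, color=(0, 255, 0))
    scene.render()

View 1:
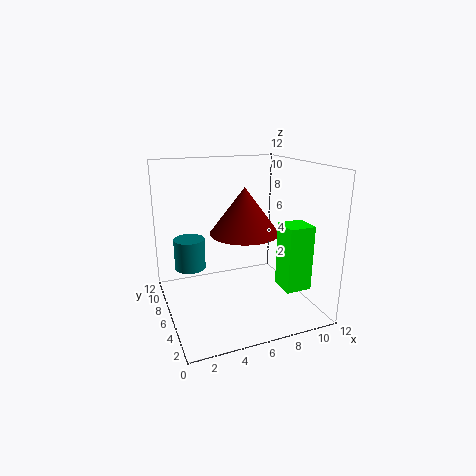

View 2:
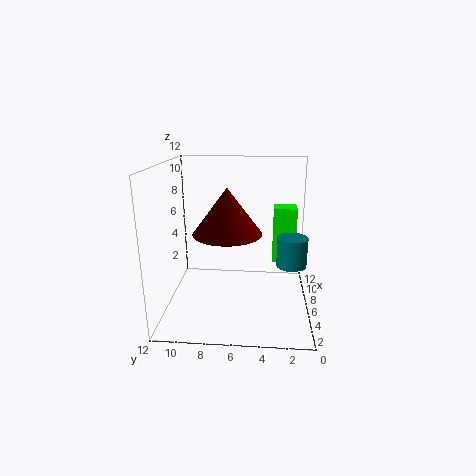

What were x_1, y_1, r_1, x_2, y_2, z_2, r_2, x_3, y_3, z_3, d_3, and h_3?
x_1 = 7
y_1 = 7
r_1 = 3
x_2 = 1
y_2 = 2
z_2 = 6
r_2 = 1
x_3 = 8
y_3 = 1
z_3 = 3
d_3 = 2
h_3 = 5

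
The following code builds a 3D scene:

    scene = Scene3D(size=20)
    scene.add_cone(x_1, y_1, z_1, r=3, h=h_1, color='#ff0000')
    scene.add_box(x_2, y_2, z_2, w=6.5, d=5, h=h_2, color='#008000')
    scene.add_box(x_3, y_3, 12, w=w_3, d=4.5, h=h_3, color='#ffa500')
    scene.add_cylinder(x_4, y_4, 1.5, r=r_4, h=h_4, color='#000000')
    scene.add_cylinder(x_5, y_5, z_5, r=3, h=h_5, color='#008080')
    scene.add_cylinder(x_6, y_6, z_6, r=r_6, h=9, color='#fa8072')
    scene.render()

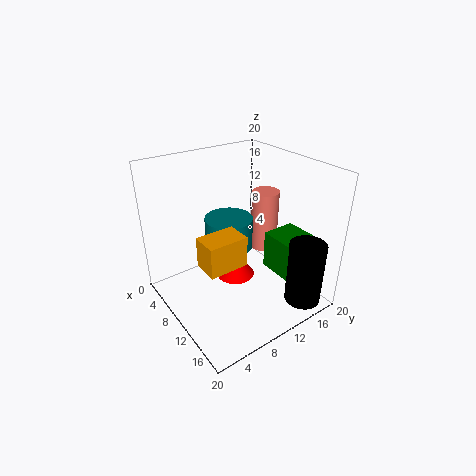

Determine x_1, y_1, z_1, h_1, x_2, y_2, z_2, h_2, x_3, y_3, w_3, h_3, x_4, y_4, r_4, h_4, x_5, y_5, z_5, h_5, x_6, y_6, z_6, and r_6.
x_1 = 6.5; y_1 = 12; z_1 = 1; h_1 = 4; x_2 = 11; y_2 = 14; z_2 = 4.5; h_2 = 5.5; x_3 = 15; y_3 = 1; w_3 = 3; h_3 = 3.5; x_4 = 17.5; y_4 = 16; r_4 = 2.5; h_4 = 9; x_5 = 11.5; y_5 = 7.5; z_5 = 10.5; h_5 = 4; x_6 = 8.5; y_6 = 16; z_6 = 6; r_6 = 2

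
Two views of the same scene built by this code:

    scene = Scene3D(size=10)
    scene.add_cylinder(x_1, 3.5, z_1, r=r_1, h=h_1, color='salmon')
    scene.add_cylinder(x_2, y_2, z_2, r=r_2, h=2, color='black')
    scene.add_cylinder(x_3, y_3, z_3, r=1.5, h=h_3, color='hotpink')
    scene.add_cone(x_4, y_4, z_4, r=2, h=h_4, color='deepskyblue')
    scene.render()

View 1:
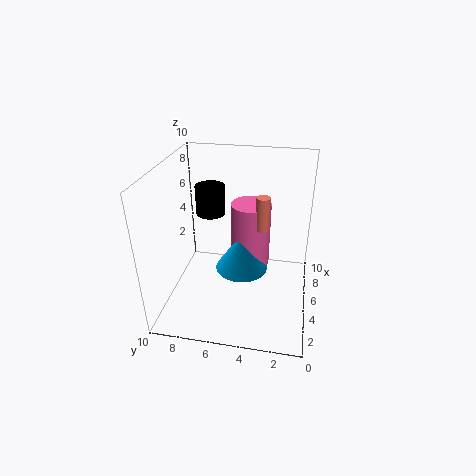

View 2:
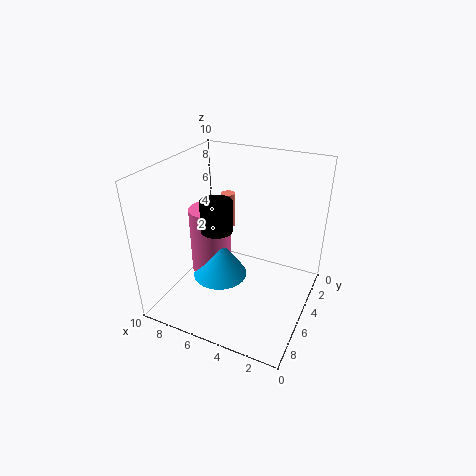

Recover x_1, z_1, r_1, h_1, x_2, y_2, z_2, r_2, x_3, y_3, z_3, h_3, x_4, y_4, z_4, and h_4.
x_1 = 6.5
z_1 = 5
r_1 = 0.5
h_1 = 2.5
x_2 = 5.5
y_2 = 7
z_2 = 6.5
r_2 = 1
x_3 = 7.5
y_3 = 4.5
z_3 = 1.5
h_3 = 5
x_4 = 6.5
y_4 = 5
z_4 = 1.5
h_4 = 3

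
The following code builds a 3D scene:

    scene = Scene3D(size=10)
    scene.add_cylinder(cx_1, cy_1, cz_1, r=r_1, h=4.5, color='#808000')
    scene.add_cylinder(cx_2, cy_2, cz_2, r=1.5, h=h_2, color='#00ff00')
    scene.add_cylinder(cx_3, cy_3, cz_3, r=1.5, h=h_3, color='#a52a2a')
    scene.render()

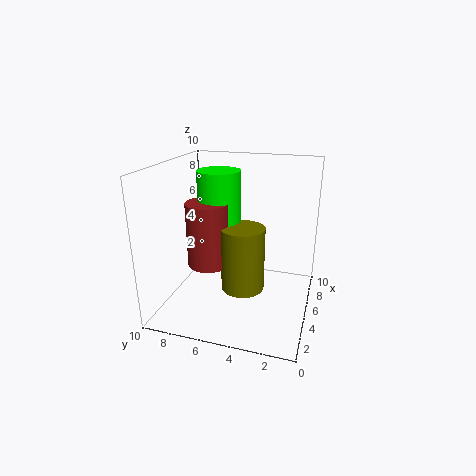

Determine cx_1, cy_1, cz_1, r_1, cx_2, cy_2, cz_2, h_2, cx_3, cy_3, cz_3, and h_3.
cx_1 = 4.5, cy_1 = 4.5, cz_1 = 1.5, r_1 = 1.5, cx_2 = 5.5, cy_2 = 6.5, cz_2 = 6, h_2 = 3.5, cx_3 = 4.5, cy_3 = 7, cz_3 = 3, h_3 = 4.5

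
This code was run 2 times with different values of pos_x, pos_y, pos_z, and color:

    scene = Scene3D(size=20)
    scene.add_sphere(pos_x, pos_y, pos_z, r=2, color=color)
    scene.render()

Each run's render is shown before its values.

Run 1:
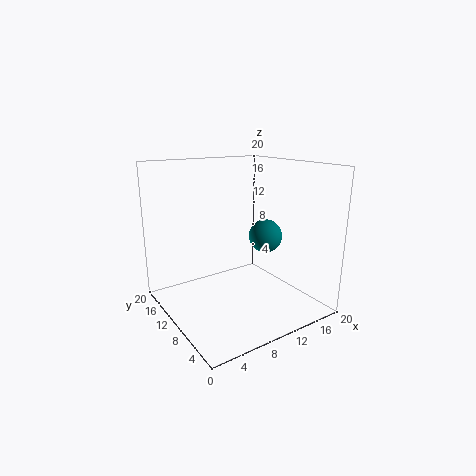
pos_x = 10; pos_y = 4; pos_z = 12; color = 'teal'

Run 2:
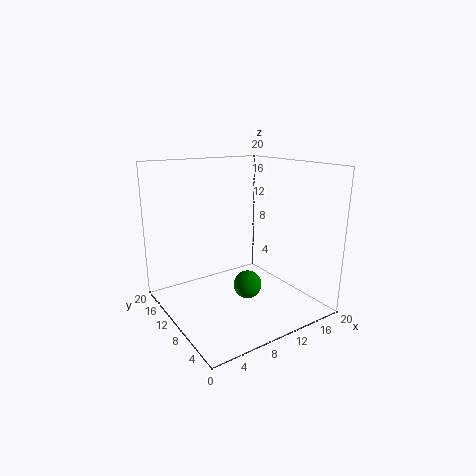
pos_x = 11; pos_y = 9; pos_z = 3; color = 'green'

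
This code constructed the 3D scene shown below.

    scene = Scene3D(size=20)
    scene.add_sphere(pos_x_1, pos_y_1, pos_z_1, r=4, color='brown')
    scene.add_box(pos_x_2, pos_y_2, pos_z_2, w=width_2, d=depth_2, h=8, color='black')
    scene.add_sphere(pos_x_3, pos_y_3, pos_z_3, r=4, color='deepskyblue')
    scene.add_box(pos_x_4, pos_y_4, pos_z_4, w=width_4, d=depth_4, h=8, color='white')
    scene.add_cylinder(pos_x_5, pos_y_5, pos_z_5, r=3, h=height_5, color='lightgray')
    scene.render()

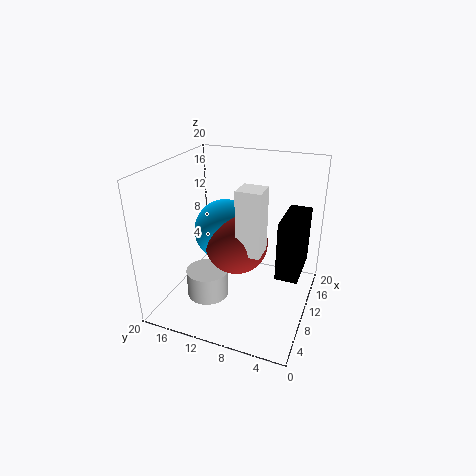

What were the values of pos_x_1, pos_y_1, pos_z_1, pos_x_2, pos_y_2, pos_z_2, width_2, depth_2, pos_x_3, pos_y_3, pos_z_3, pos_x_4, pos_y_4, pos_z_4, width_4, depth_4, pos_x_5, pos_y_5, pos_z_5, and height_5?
pos_x_1 = 7, pos_y_1 = 9, pos_z_1 = 11, pos_x_2 = 8, pos_y_2 = 1, pos_z_2 = 6, width_2 = 7, depth_2 = 3, pos_x_3 = 8, pos_y_3 = 11, pos_z_3 = 12, pos_x_4 = 4, pos_y_4 = 5, pos_z_4 = 11, width_4 = 3, depth_4 = 3, pos_x_5 = 8, pos_y_5 = 14, pos_z_5 = 1, height_5 = 4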